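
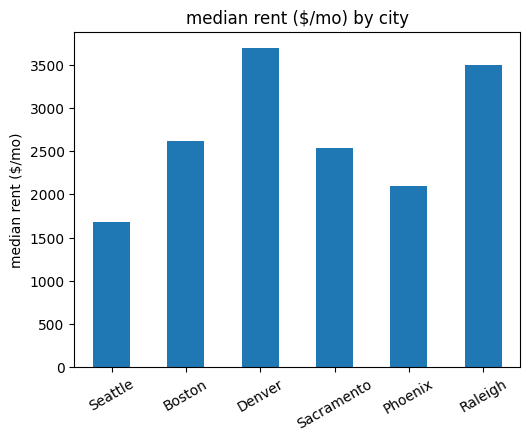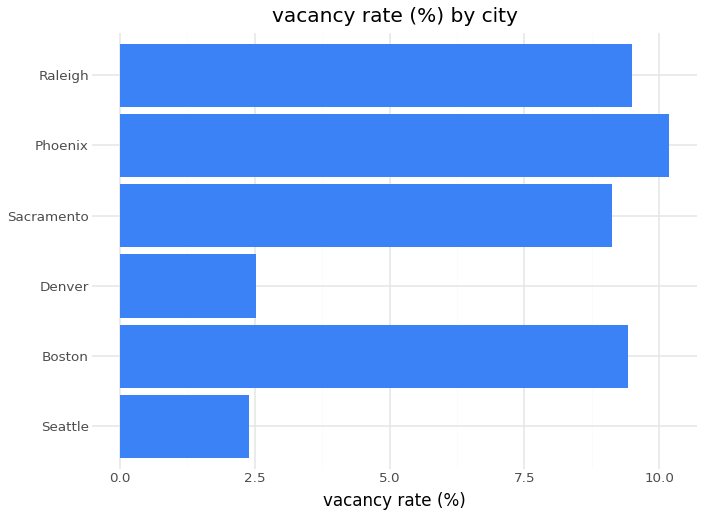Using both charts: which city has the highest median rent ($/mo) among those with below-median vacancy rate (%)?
Chart 2 median vacancy rate (%) ≈ 9; below-median cities: Seattle, Denver, Sacramento. Among those, Denver has the highest median rent ($/mo) (≈ 3500).

Denver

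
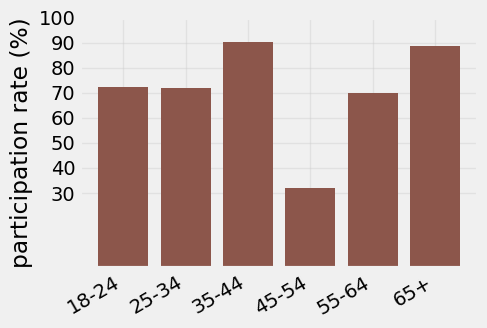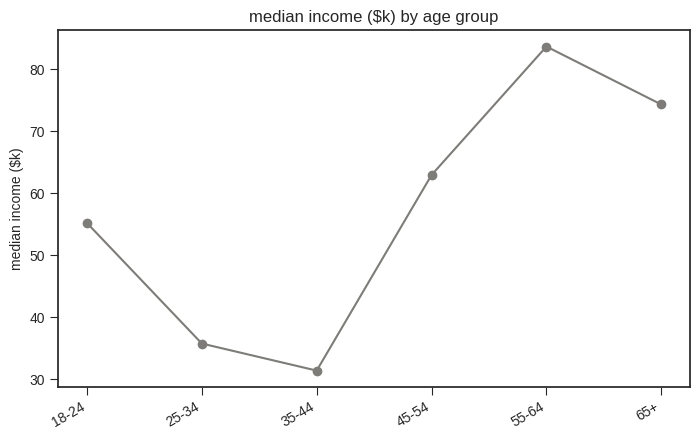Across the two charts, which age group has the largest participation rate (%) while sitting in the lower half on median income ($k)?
Chart 2 median median income ($k) ≈ 60; below-median age groups: 18-24, 25-34, 35-44. Among those, 35-44 has the highest participation rate (%) (≈ 90).

35-44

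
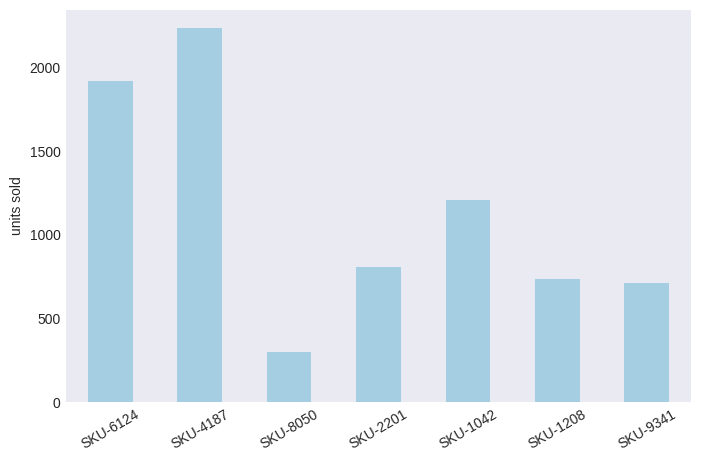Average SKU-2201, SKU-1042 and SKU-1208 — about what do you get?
≈ 933

(800 + 1200 + 800) / 3 ≈ 933.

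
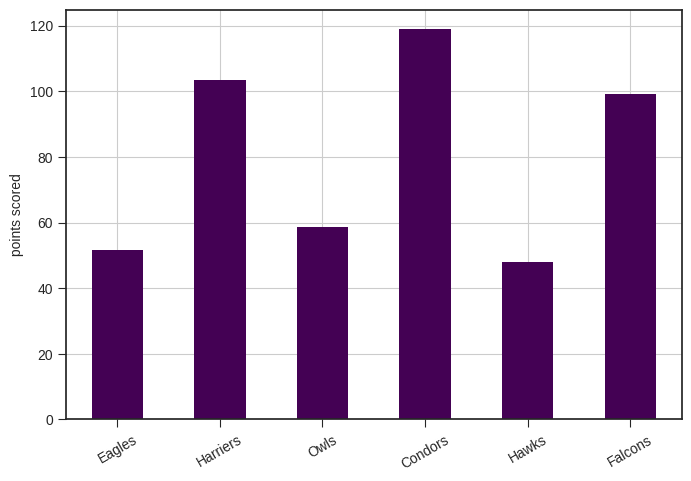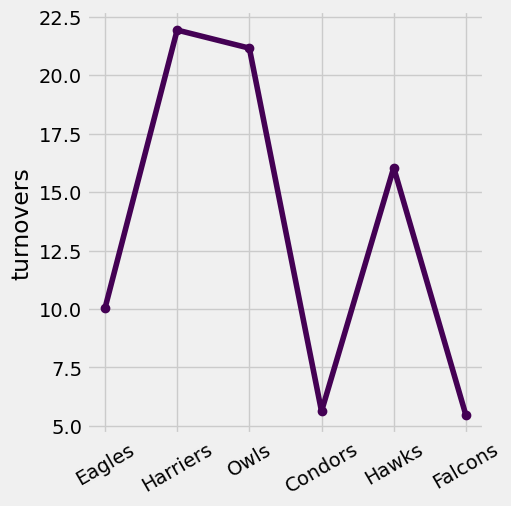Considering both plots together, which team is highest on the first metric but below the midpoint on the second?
Chart 2 median turnovers ≈ 15; below-median teams: Eagles, Condors, Falcons. Among those, Condors has the highest points scored (≈ 120).

Condors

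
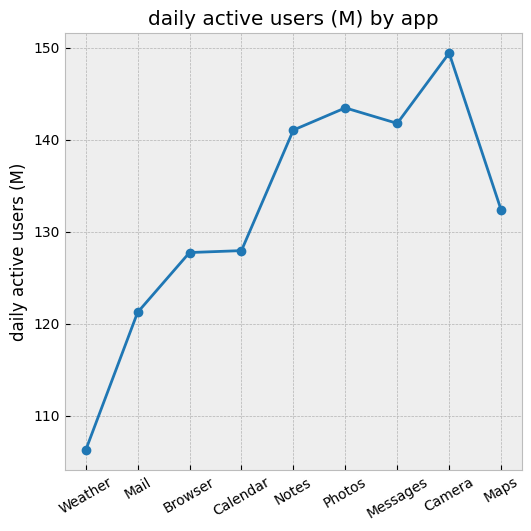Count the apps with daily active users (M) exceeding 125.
Above 125: Browser, Calendar, Notes, Photos, Messages, Camera, Maps.

7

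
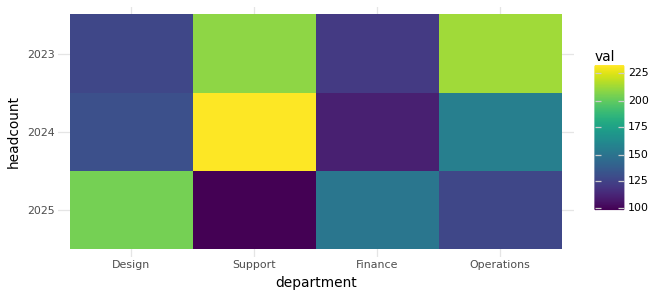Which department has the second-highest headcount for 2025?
Finance

Top 3 for 2025: Design ≈ 200, Finance ≈ 160, Operations ≈ 120.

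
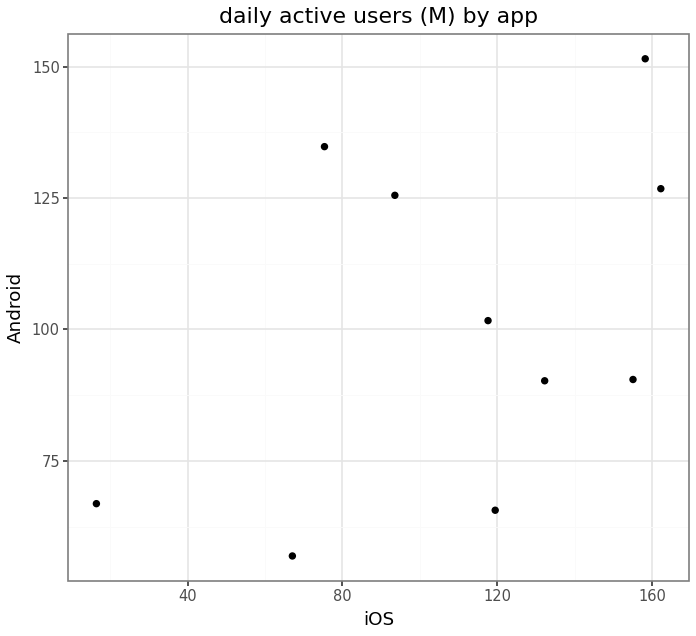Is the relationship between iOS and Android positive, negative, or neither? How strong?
Points are positively correlated; moderate (|r| ≈ 0.5).

positive, moderate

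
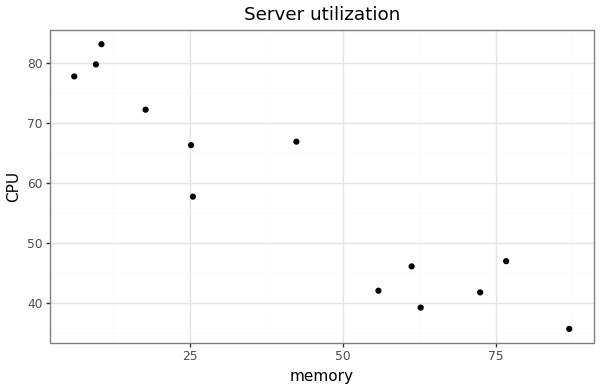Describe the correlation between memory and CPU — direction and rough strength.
negative, strong

Points are negatively correlated; strong (|r| ≈ 0.9).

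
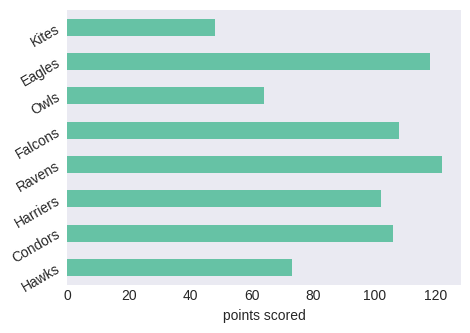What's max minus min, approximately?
≈ 80

Max Ravens ≈ 120, min Kites ≈ 40; range ≈ 80.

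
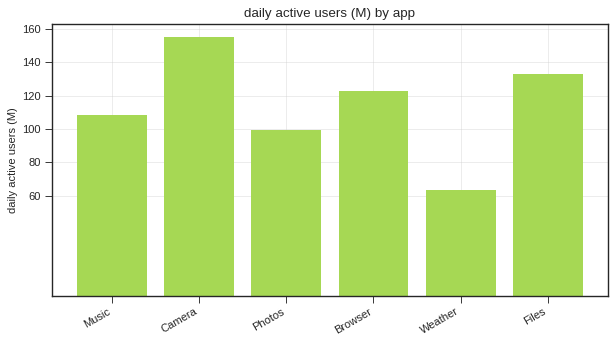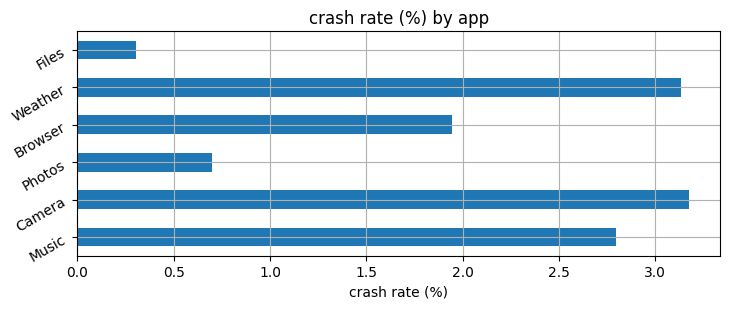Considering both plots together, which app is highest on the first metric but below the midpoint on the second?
Files

Chart 2 median crash rate (%) ≈ 2.5; below-median apps: Photos, Browser, Files. Among those, Files has the highest daily active users (M) (≈ 140).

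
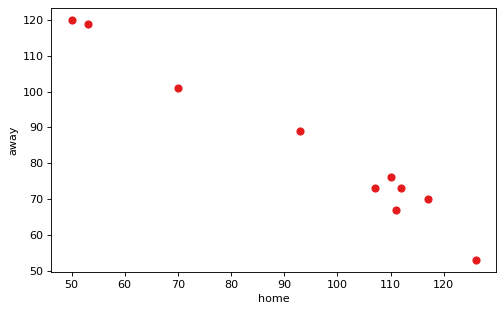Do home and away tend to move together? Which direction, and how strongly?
negative, strong

Points are negatively correlated; strong (|r| ≈ 1.0).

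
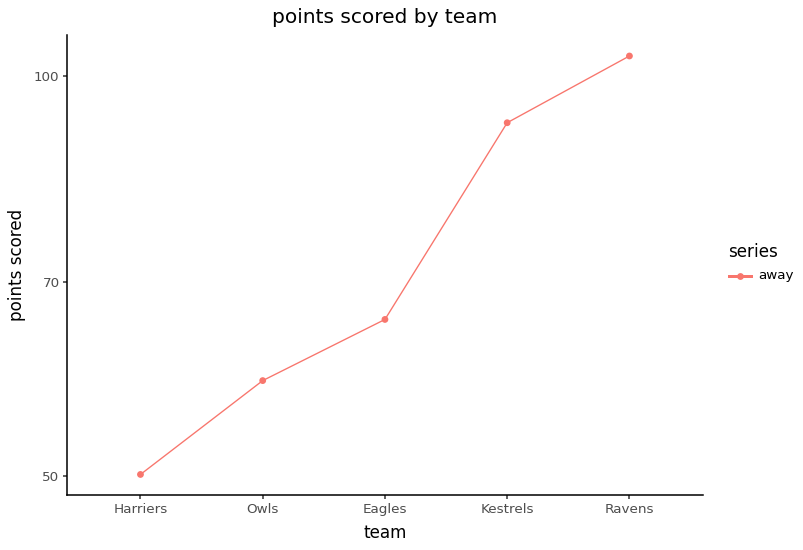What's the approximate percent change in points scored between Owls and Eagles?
Owls ≈ 60, Eagles ≈ 65; (65 − 60) / 60 ≈ +8.3%.

≈ +8.3%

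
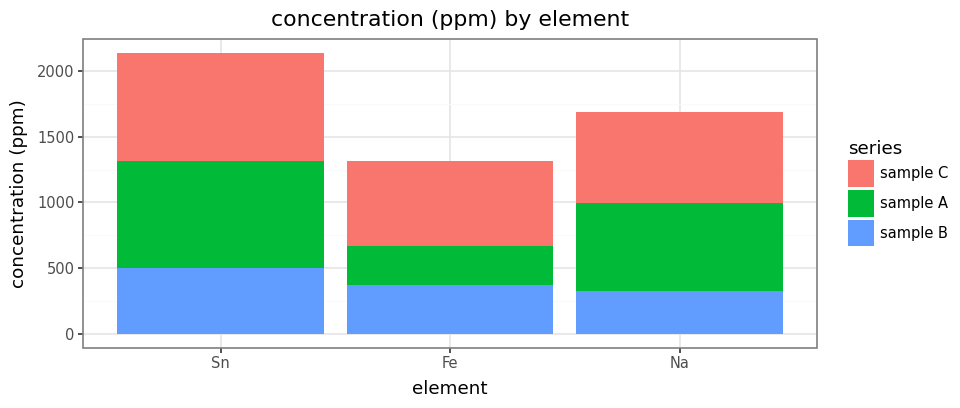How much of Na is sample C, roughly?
sample C top ≈ 1600, bottom ≈ 1000; segment ≈ 600.

≈ 600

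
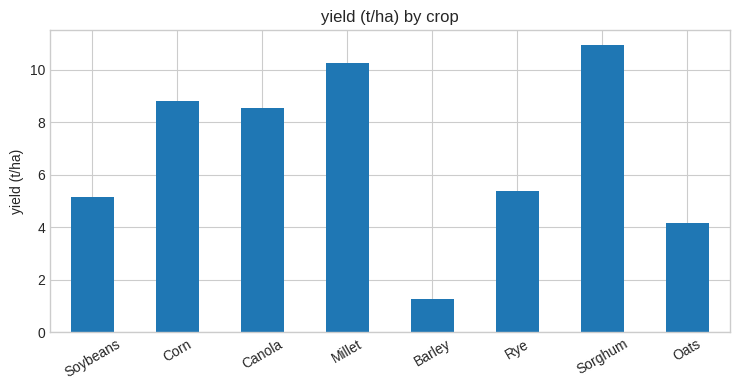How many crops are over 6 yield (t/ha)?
4

Above 6: Corn, Canola, Millet, Sorghum.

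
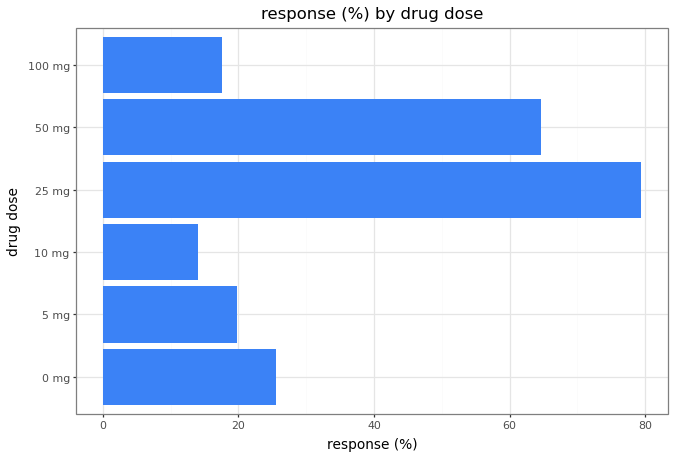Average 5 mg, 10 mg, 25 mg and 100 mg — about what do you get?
≈ 32

(20 + 10 + 80 + 20) / 4 ≈ 32.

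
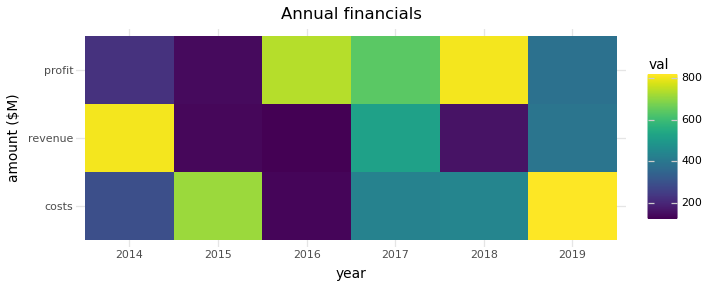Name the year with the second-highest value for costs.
2015

Top 3 for costs: 2019 ≈ 800, 2015 ≈ 700, 2018 ≈ 400.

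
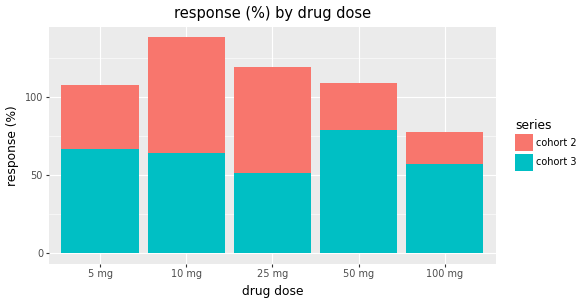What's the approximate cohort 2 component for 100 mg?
≈ 20

cohort 2 top ≈ 80, bottom ≈ 60; segment ≈ 20.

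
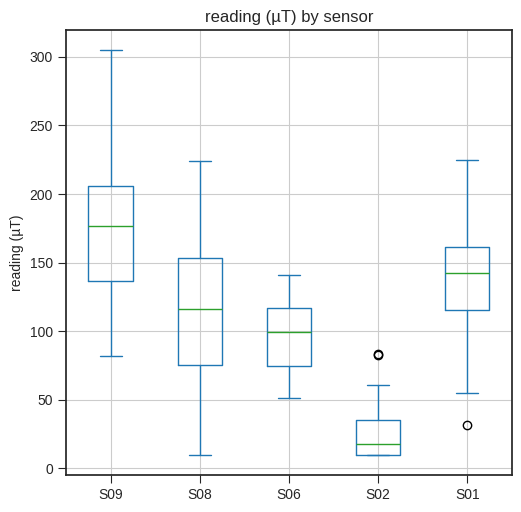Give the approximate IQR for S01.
≈ 40

Q3 ≈ 160, Q1 ≈ 120; IQR ≈ 40.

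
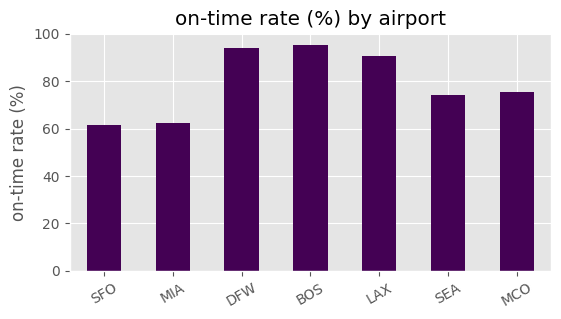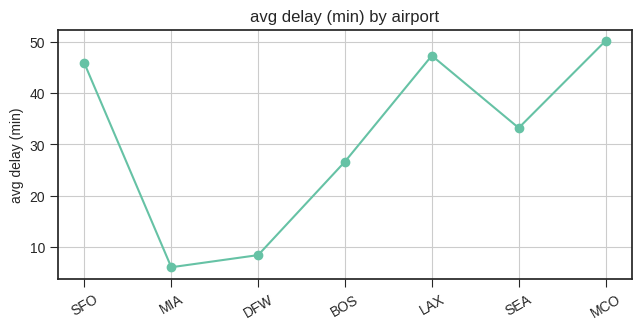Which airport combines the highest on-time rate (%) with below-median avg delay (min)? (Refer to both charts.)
BOS

Chart 2 median avg delay (min) ≈ 35; below-median airports: MIA, DFW, BOS. Among those, BOS has the highest on-time rate (%) (≈ 100).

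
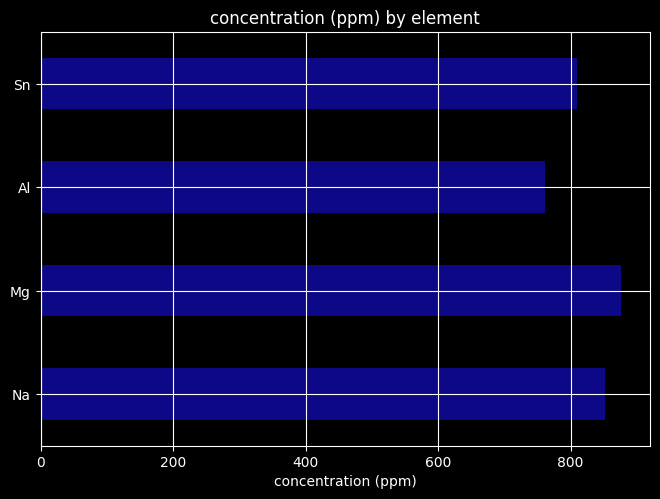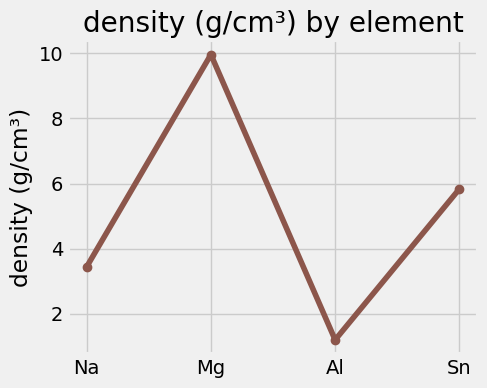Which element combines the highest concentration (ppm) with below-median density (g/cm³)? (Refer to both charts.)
Chart 2 median density (g/cm³) ≈ 5; below-median elements: Na, Al. Among those, Na has the highest concentration (ppm) (≈ 900).

Na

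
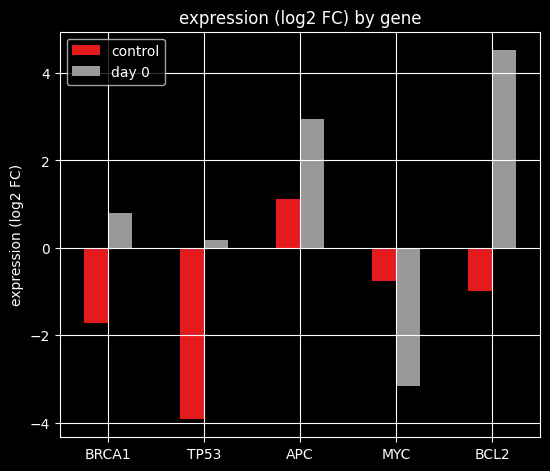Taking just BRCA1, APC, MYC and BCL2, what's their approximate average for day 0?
(1 + 3 + -3 + 5) / 4 ≈ 2.

≈ 2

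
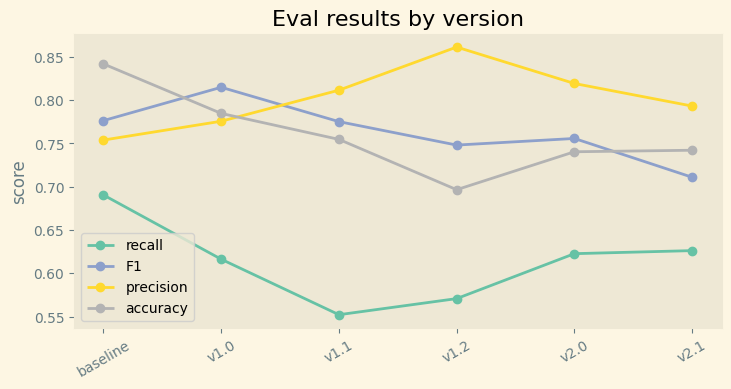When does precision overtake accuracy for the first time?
v1.0: precision ≈ 0.80 vs accuracy ≈ 0.80 (not yet); v1.1: precision ≈ 0.80 vs accuracy ≈ 0.75 (first crossover).

v1.1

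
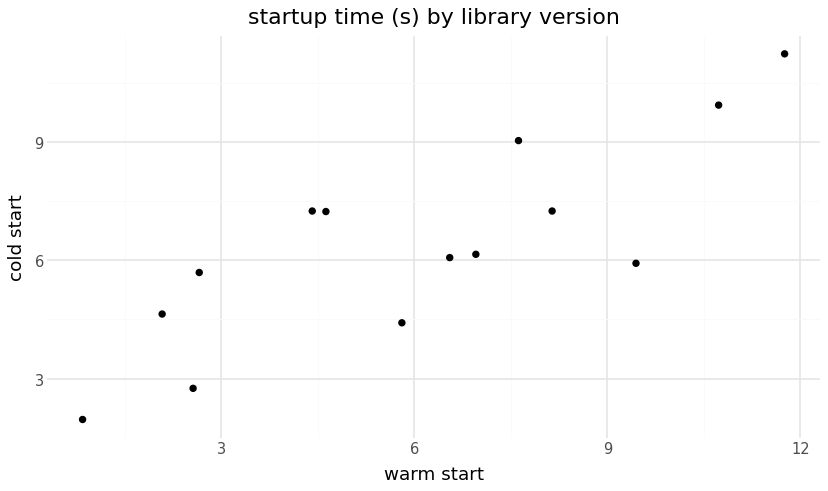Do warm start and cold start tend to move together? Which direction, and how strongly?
Points are positively correlated; strong (|r| ≈ 0.8).

positive, strong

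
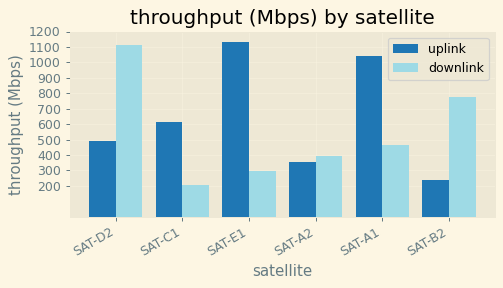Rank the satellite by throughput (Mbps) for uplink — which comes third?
Top 4 for uplink: SAT-E1 ≈ 1100, SAT-A1 ≈ 1000, SAT-C1 ≈ 600, SAT-D2 ≈ 500.

SAT-C1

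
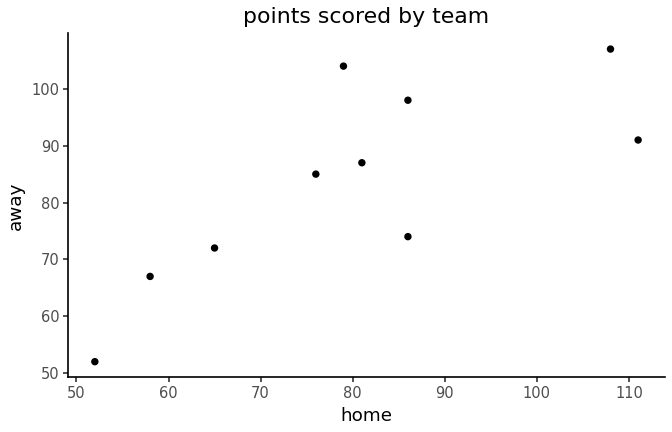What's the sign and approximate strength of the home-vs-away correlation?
Points are positively correlated; strong (|r| ≈ 0.8).

positive, strong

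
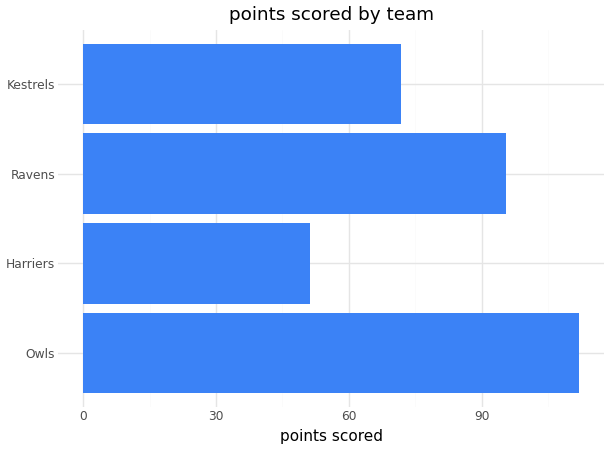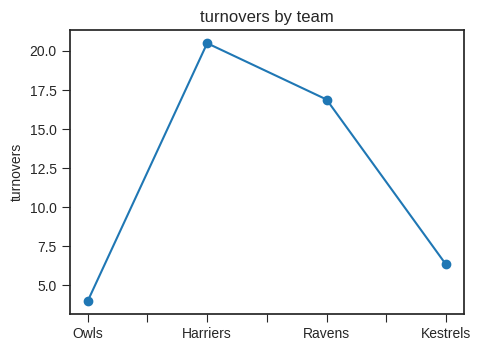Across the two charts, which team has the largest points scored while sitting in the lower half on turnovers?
Chart 2 median turnovers ≈ 12; below-median teams: Owls, Kestrels. Among those, Owls has the highest points scored (≈ 120).

Owls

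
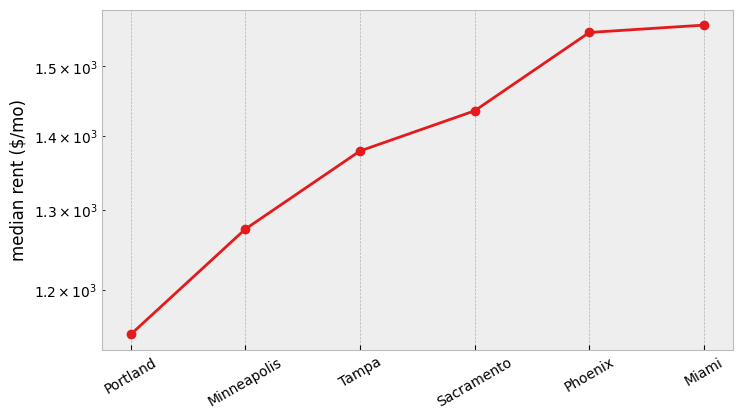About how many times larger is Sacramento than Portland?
≈ 1.26×

Sacramento ≈ 1450, Portland ≈ 1150; 1450/1150 ≈ 1.26.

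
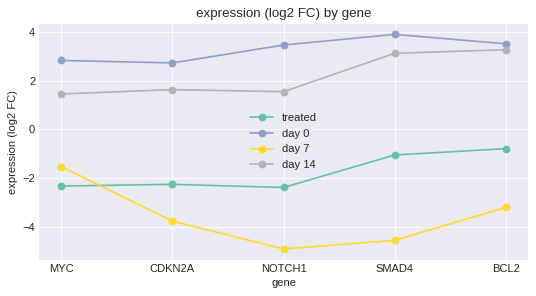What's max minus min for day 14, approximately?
Max BCL2 ≈ 3, min MYC ≈ 1; range ≈ 2.

≈ 2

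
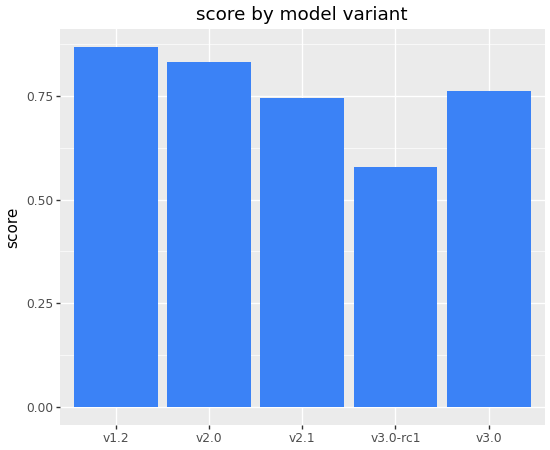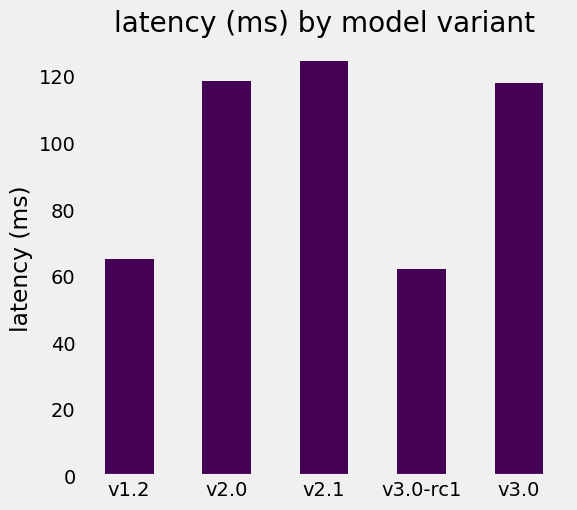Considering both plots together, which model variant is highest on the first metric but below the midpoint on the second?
Chart 2 median latency (ms) ≈ 120; below-median model variants: v1.2, v3.0-rc1. Among those, v1.2 has the highest score (≈ 0.9).

v1.2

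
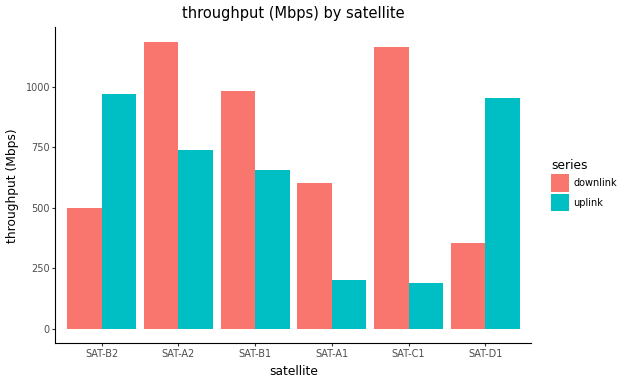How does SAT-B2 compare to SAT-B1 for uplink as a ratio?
≈ 1.43×

SAT-B2 ≈ 1000, SAT-B1 ≈ 700; 1000/700 ≈ 1.43.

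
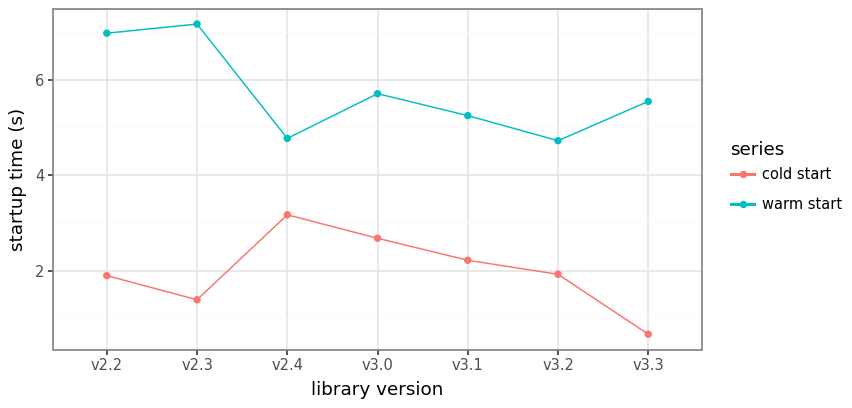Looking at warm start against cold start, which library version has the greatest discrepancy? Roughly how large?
v2.3: warm start ≈ 7, cold start ≈ 1 → gap ≈ 6. Next-largest (v2.2) is only ≈ 5.

v2.3, ≈ 6 s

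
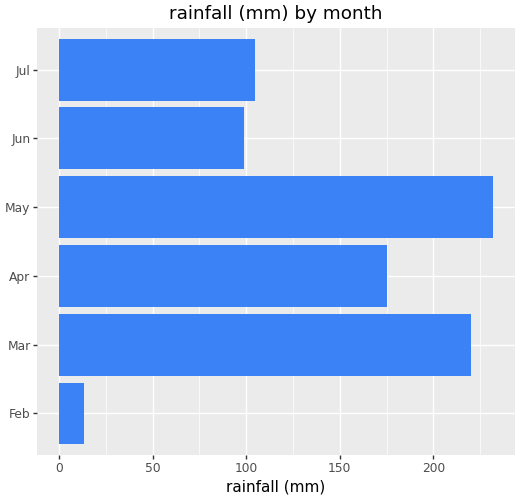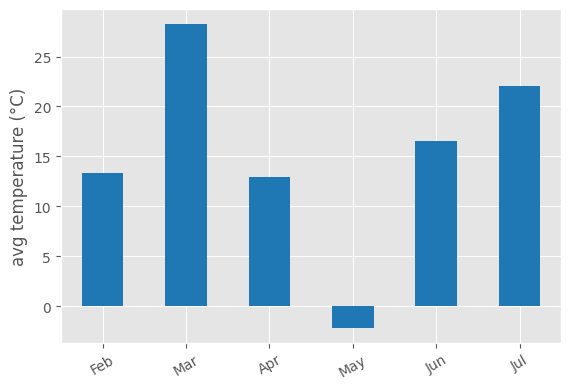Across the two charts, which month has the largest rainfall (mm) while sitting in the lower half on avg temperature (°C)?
May

Chart 2 median avg temperature (°C) ≈ 15; below-median months: Feb, Apr, May. Among those, May has the highest rainfall (mm) (≈ 225).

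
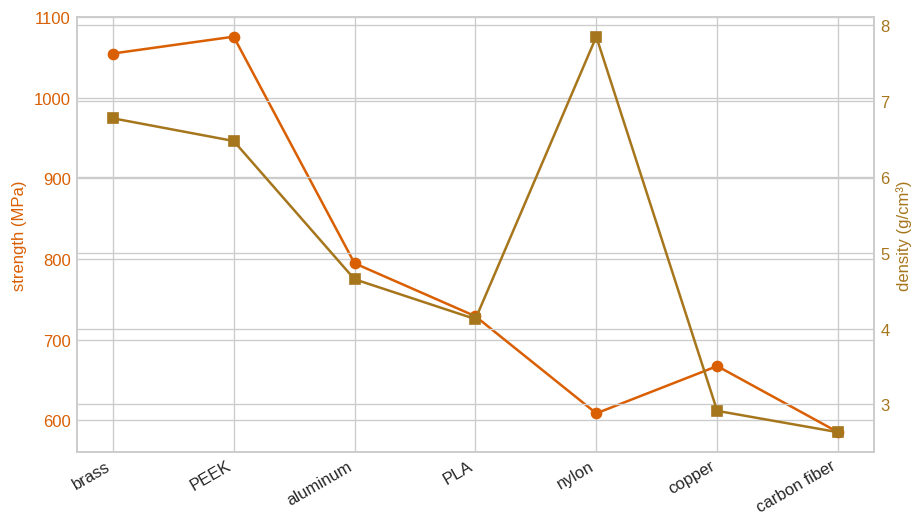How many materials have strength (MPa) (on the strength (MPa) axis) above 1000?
2

Above 1000: brass, PEEK.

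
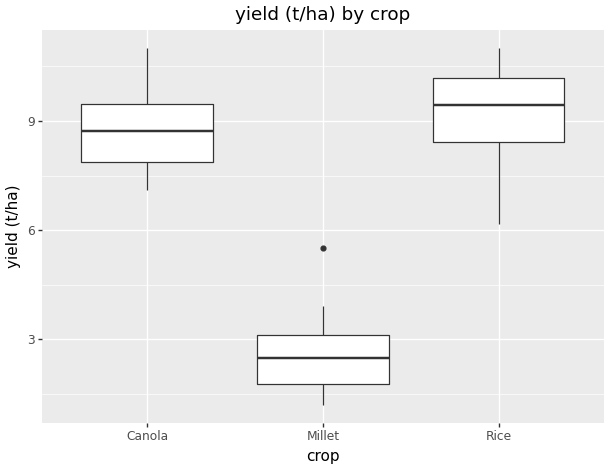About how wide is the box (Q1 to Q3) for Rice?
Q3 ≈ 10, Q1 ≈ 8; IQR ≈ 2.

≈ 2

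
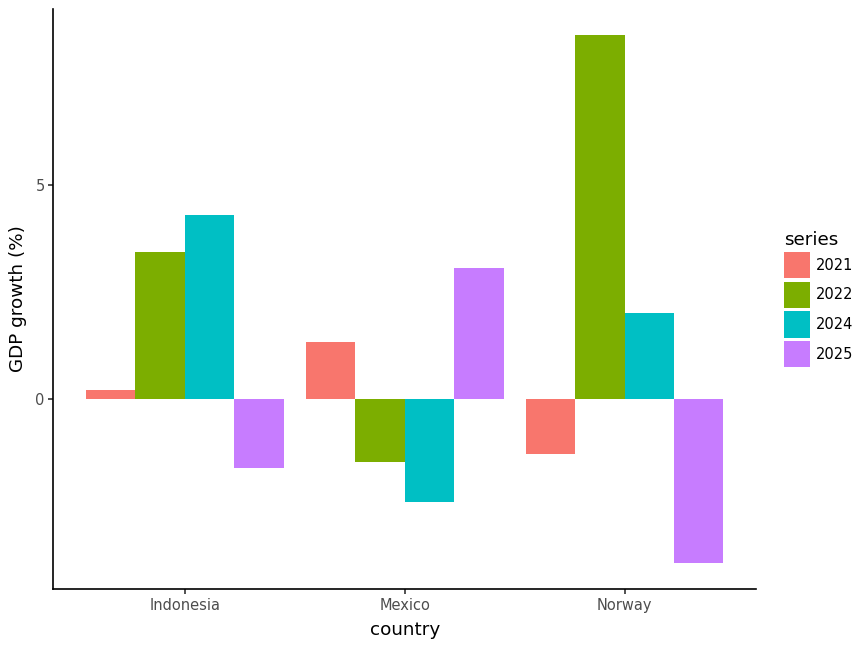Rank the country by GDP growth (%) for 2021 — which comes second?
Indonesia

Top 3 for 2021: Mexico ≈ 2, Indonesia ≈ 0, Norway ≈ -2.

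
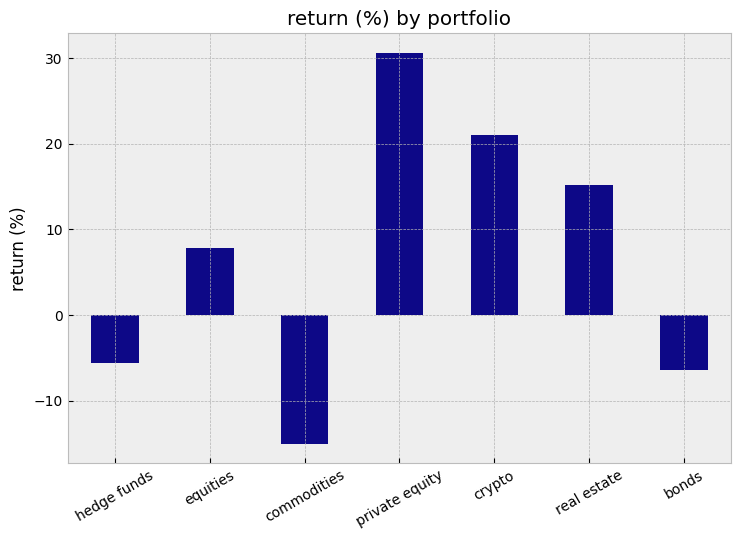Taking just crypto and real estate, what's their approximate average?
≈ 18

(20 + 15) / 2 ≈ 18.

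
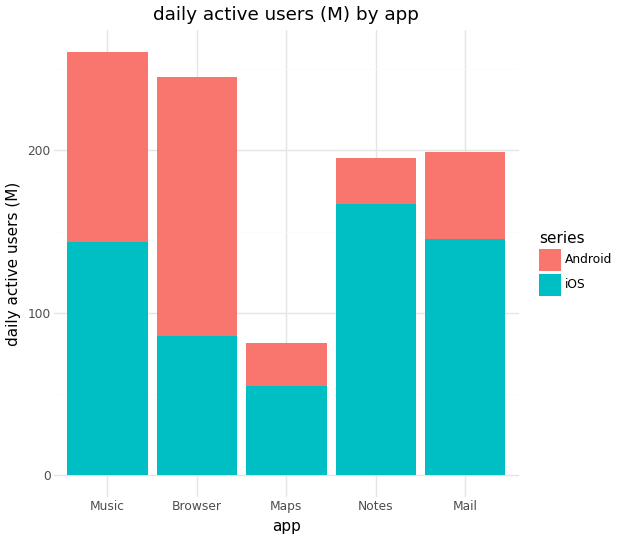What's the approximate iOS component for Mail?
≈ 150

iOS top ≈ 150, bottom ≈ 0; segment ≈ 150.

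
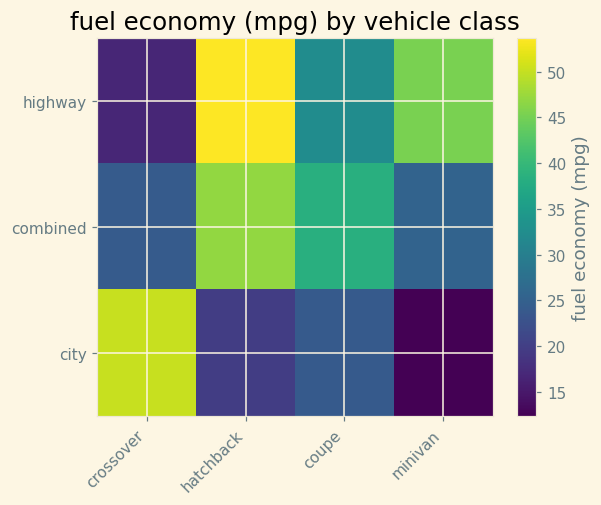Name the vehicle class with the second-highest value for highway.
Top 3 for highway: hatchback ≈ 55, minivan ≈ 45, coupe ≈ 30.

minivan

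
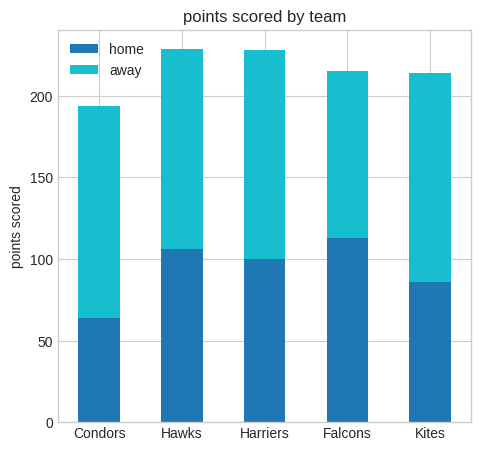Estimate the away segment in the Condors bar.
away top ≈ 200, bottom ≈ 60; segment ≈ 140.

≈ 140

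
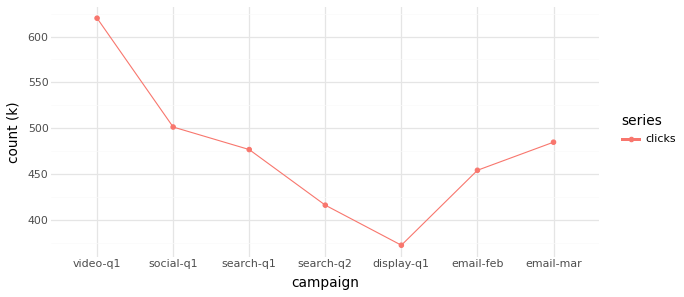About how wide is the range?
≈ 250

Max video-q1 ≈ 625, min display-q1 ≈ 375; range ≈ 250.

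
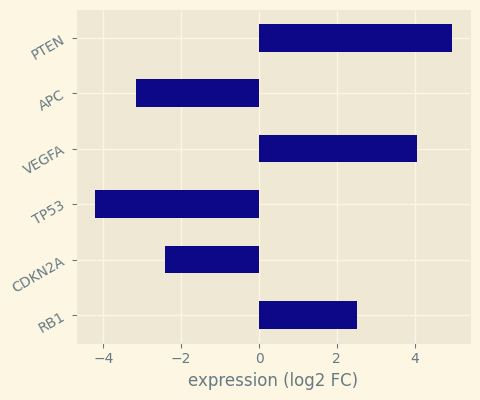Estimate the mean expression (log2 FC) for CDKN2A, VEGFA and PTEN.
≈ 2

(-2 + 4 + 5) / 3 ≈ 2.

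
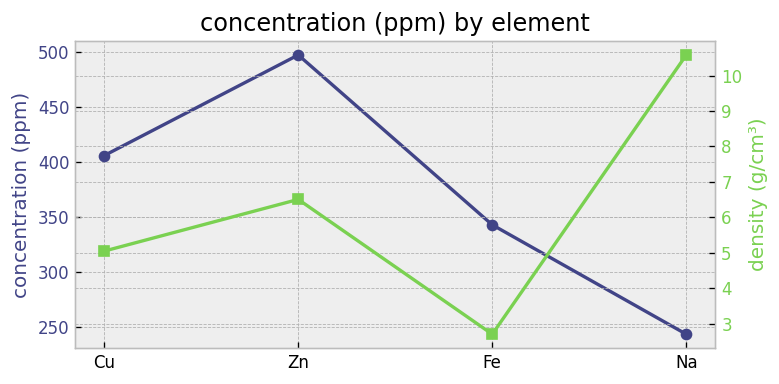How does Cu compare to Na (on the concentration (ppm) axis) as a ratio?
Cu ≈ 400, Na ≈ 250; 400/250 ≈ 1.6.

≈ 1.6×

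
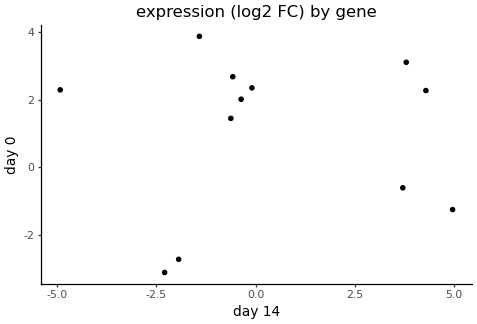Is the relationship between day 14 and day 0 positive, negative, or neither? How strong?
no clear correlation

Points are roughly uncorrelated; weak (|r| ≈ 0.0).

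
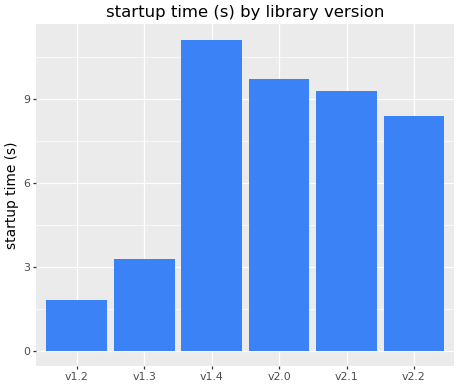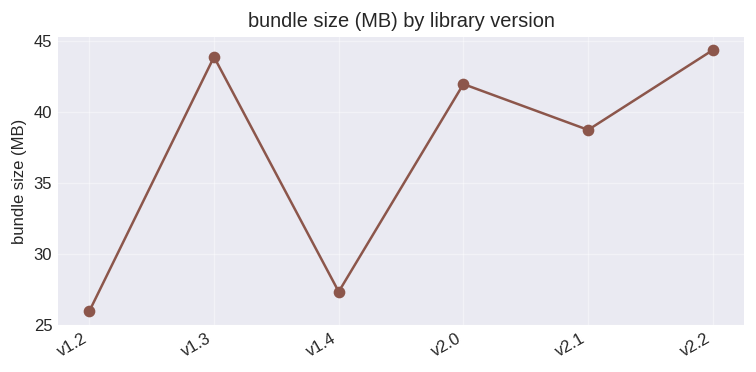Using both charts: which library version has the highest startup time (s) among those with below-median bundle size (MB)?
v1.4

Chart 2 median bundle size (MB) ≈ 40; below-median library versions: v1.2, v1.4, v2.1. Among those, v1.4 has the highest startup time (s) (≈ 12).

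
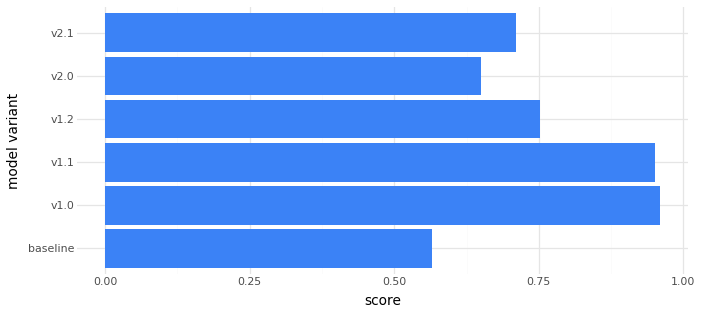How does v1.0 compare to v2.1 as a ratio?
≈ 1.43×

v1.0 ≈ 1.0, v2.1 ≈ 0.7; 1.0/0.7 ≈ 1.43.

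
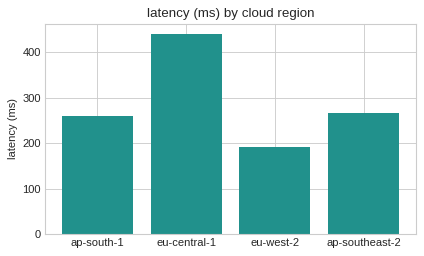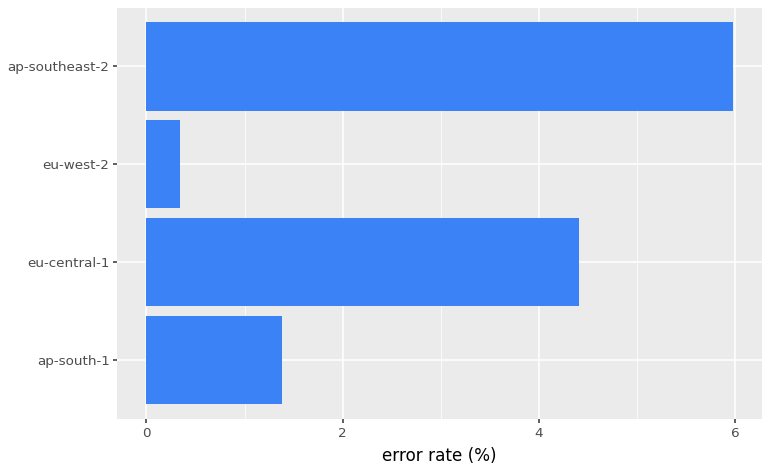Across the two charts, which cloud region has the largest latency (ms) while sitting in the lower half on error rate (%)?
ap-south-1

Chart 2 median error rate (%) ≈ 3; below-median cloud regions: ap-south-1, eu-west-2. Among those, ap-south-1 has the highest latency (ms) (≈ 250).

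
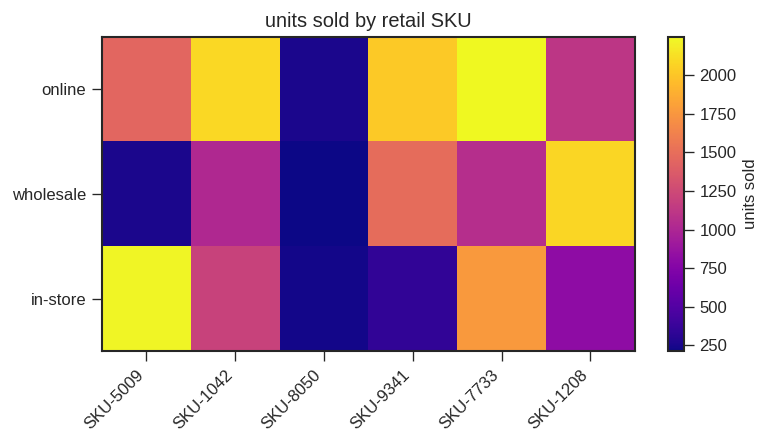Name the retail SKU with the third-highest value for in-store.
Top 4 for in-store: SKU-5009 ≈ 2200, SKU-7733 ≈ 1800, SKU-1042 ≈ 1200, SKU-1208 ≈ 800.

SKU-1042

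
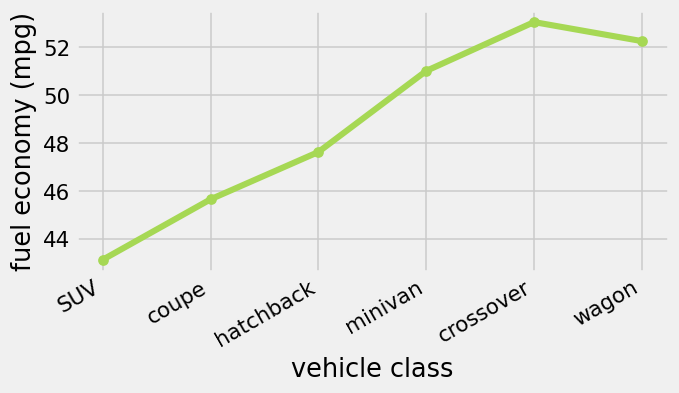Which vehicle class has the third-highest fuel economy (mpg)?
Top 4: crossover ≈ 53, wagon ≈ 52, minivan ≈ 51, hatchback ≈ 48.

minivan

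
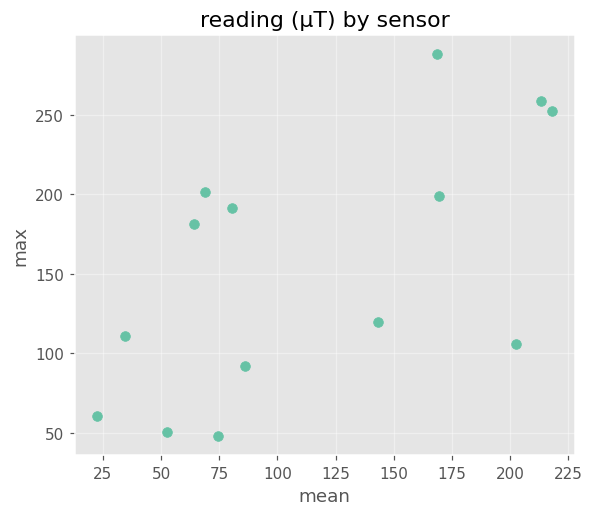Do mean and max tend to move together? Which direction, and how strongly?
Points are positively correlated; moderate (|r| ≈ 0.6).

positive, moderate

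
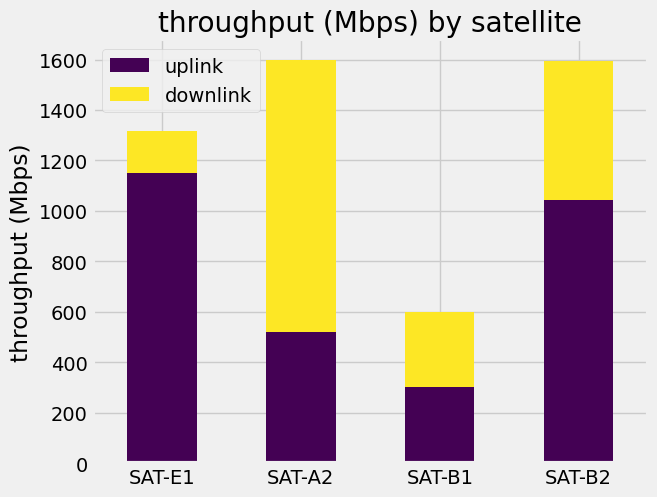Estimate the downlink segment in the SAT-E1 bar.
downlink top ≈ 1400, bottom ≈ 1200; segment ≈ 200.

≈ 200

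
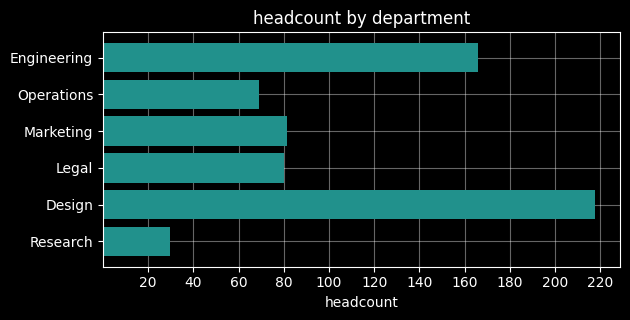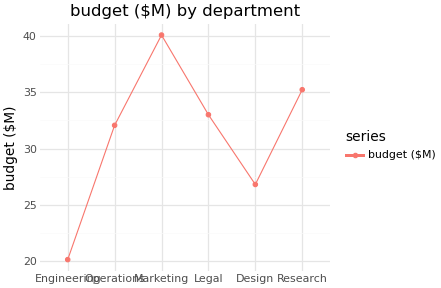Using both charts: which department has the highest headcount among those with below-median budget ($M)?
Design

Chart 2 median budget ($M) ≈ 35; below-median departments: Engineering, Operations, Design. Among those, Design has the highest headcount (≈ 220).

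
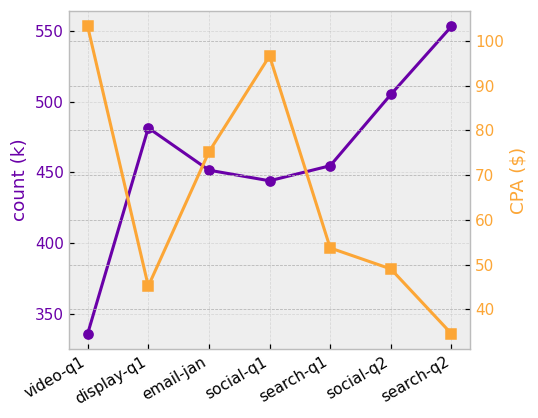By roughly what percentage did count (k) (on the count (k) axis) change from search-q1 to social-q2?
≈ +8.7%

search-q1 ≈ 460, social-q2 ≈ 500; (500 − 460) / 460 ≈ +8.7%.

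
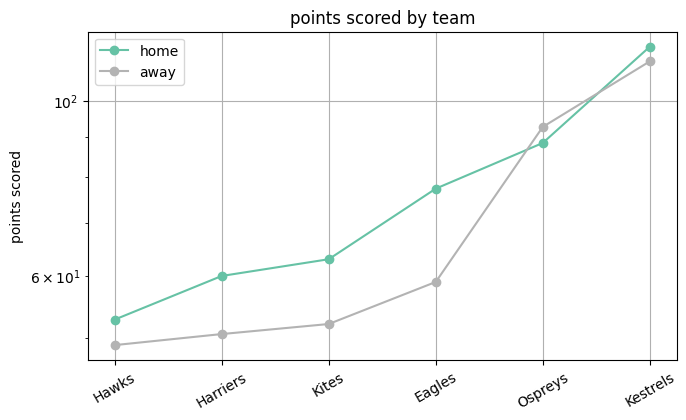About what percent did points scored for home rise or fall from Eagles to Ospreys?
≈ +12.5%

Eagles ≈ 80, Ospreys ≈ 90; (90 − 80) / 80 ≈ +12.5%.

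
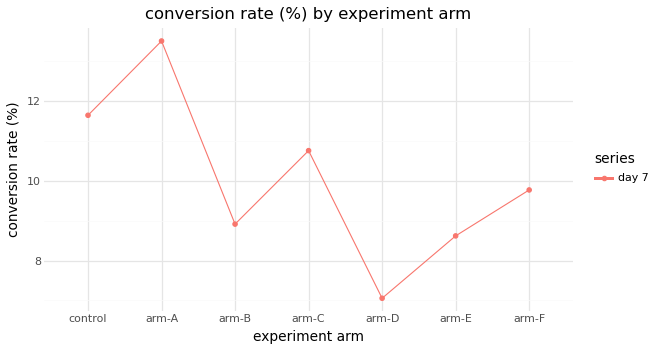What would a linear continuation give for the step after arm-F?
≈ 11.5

Last three: 7, 9, 10 → slope ≈ 1.5/step → next ≈ 11.5.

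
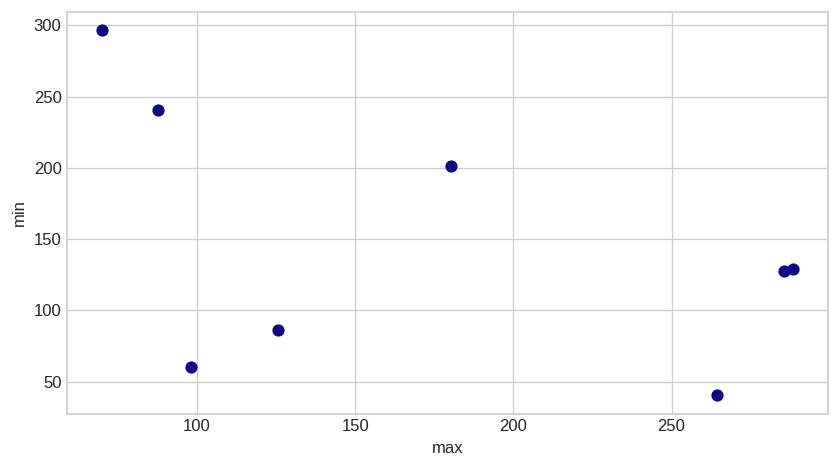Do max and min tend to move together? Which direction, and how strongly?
Points are negatively correlated; moderate (|r| ≈ 0.5).

negative, moderate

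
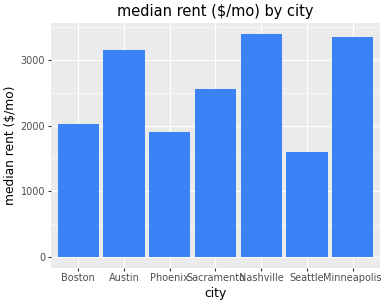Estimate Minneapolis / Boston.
≈ 1.75×

Minneapolis ≈ 3500, Boston ≈ 2000; 3500/2000 ≈ 1.75.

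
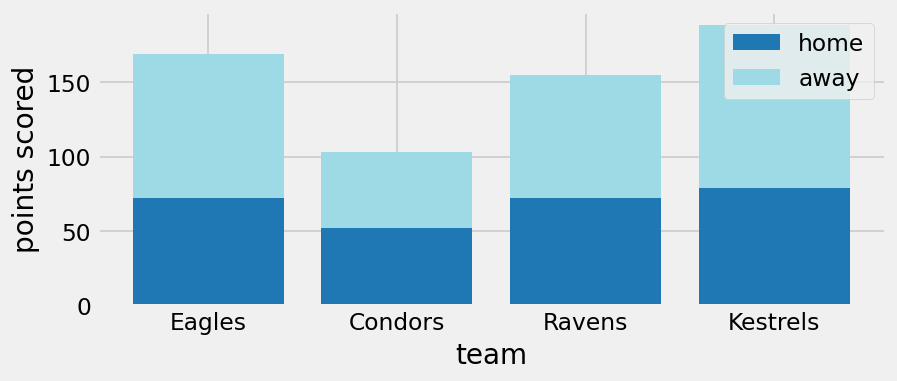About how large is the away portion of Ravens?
≈ 80

away top ≈ 160, bottom ≈ 80; segment ≈ 80.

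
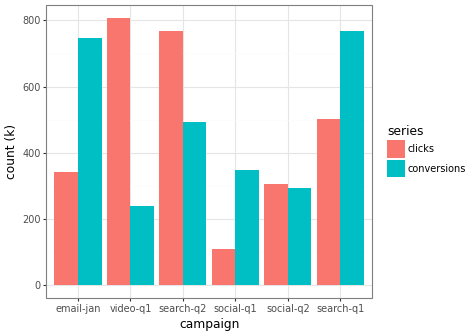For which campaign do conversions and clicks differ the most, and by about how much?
video-q1: conversions ≈ 200, clicks ≈ 800 → gap ≈ 600. Next-largest (email-jan) is only ≈ 400.

video-q1, ≈ 600 k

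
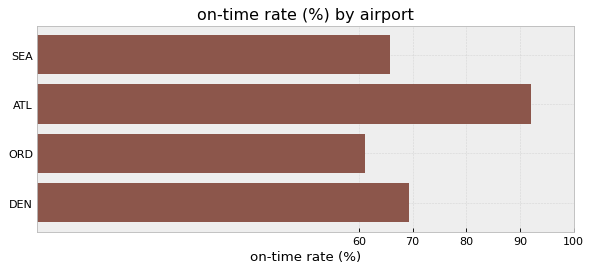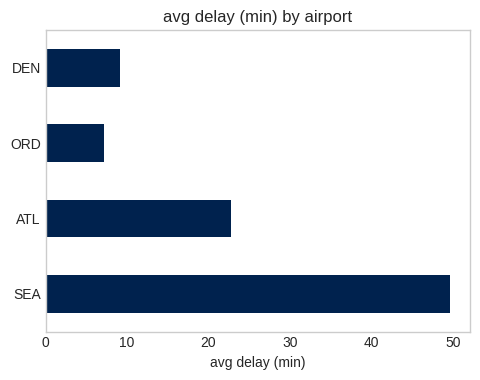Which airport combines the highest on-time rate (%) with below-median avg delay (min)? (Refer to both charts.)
DEN

Chart 2 median avg delay (min) ≈ 15; below-median airports: ORD, DEN. Among those, DEN has the highest on-time rate (%) (≈ 70).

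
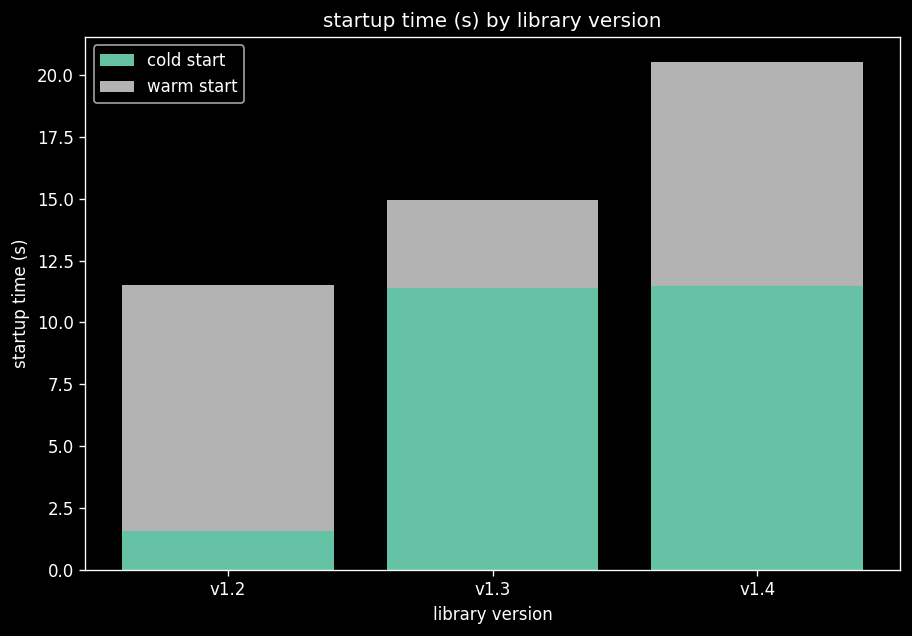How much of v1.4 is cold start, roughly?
≈ 12

cold start top ≈ 12, bottom ≈ 0; segment ≈ 12.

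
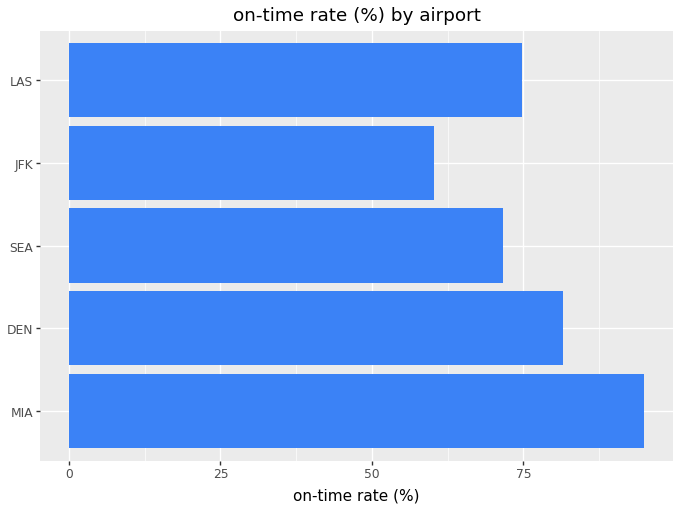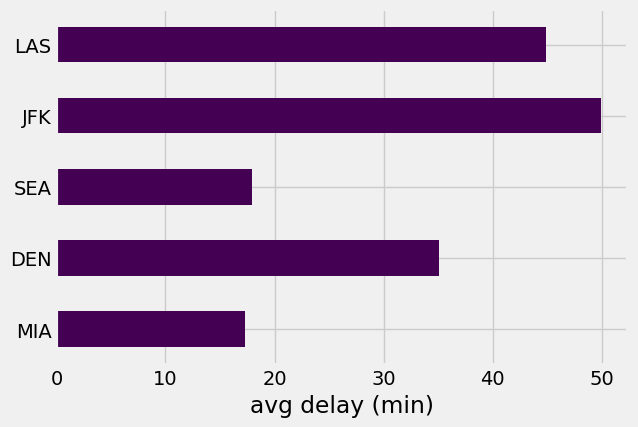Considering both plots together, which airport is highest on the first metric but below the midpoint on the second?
Chart 2 median avg delay (min) ≈ 35; below-median airports: MIA, SEA. Among those, MIA has the highest on-time rate (%) (≈ 90).

MIA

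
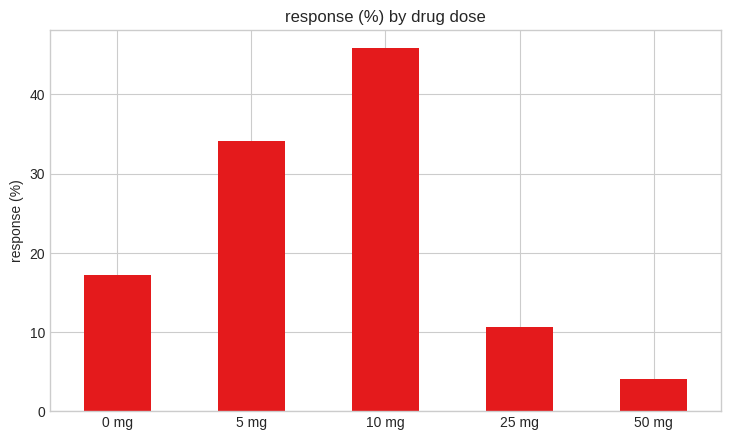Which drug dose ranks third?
Top 4: 10 mg ≈ 45, 5 mg ≈ 35, 0 mg ≈ 15, 25 mg ≈ 10.

0 mg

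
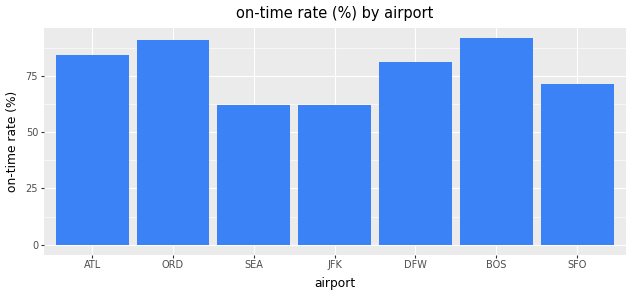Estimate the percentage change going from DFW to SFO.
≈ -12.5%

DFW ≈ 80, SFO ≈ 70; (70 − 80) / 80 ≈ -12.5%.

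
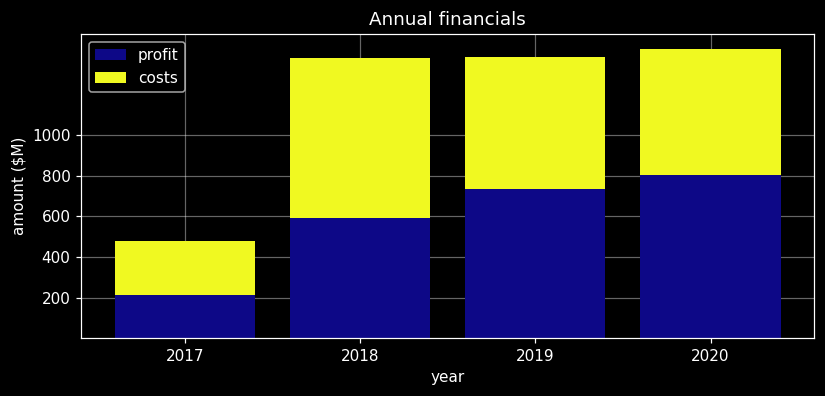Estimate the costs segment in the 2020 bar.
costs top ≈ 1400, bottom ≈ 800; segment ≈ 600.

≈ 600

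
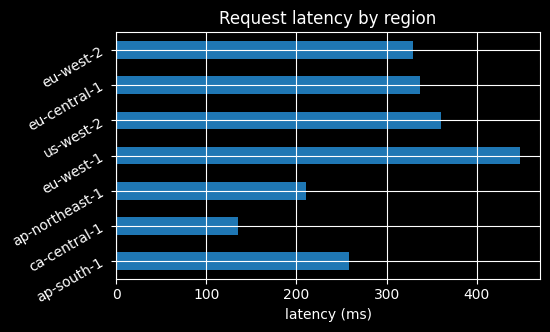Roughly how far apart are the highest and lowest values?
Max eu-west-1 ≈ 450, min ca-central-1 ≈ 150; range ≈ 300.

≈ 300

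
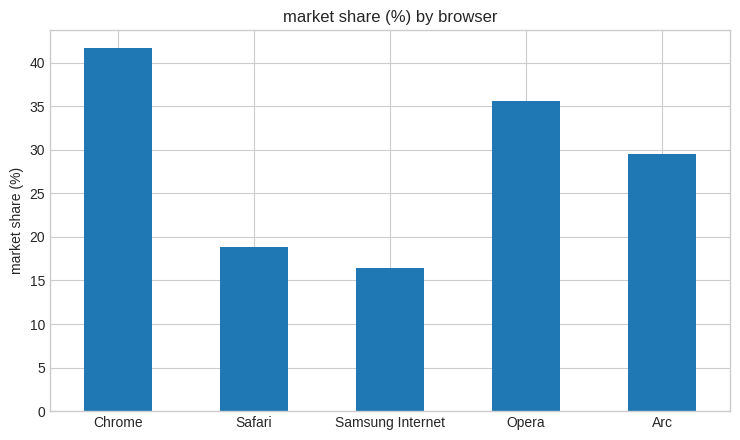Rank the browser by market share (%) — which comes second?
Opera

Top 3: Chrome ≈ 40, Opera ≈ 35, Arc ≈ 30.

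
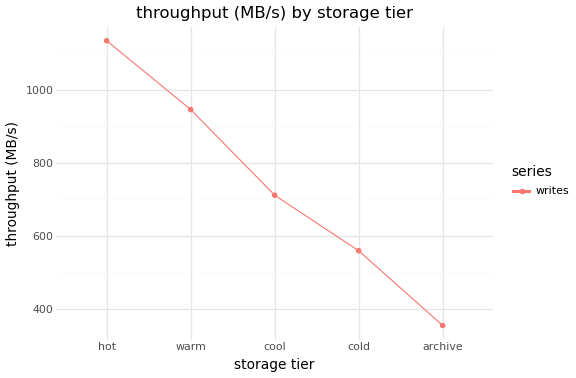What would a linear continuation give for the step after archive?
≈ 250

Last three: 700, 600, 400 → slope ≈ -150/step → next ≈ 250.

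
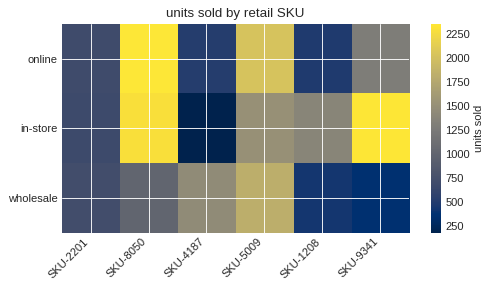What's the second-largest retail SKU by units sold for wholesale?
SKU-4187

Top 3 for wholesale: SKU-5009 ≈ 1800, SKU-4187 ≈ 1400, SKU-8050 ≈ 1000.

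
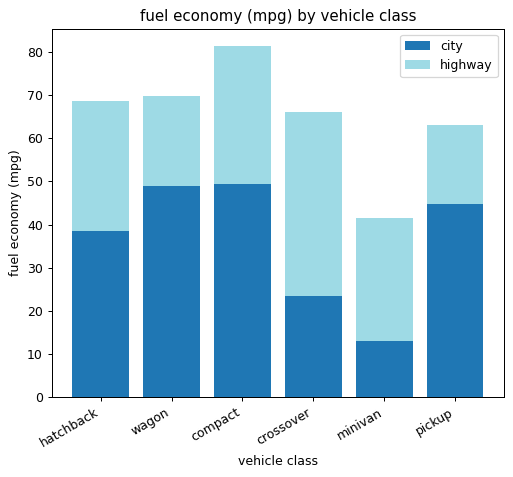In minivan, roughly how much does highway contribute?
highway top ≈ 40, bottom ≈ 10; segment ≈ 30.

≈ 30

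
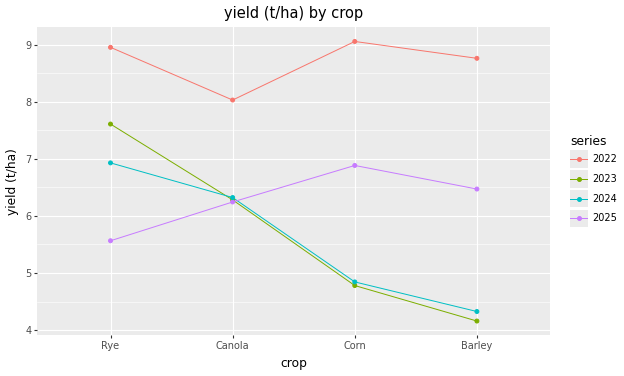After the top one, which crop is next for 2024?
Canola

Top 3 for 2024: Rye ≈ 7.0, Canola ≈ 6.5, Corn ≈ 5.0.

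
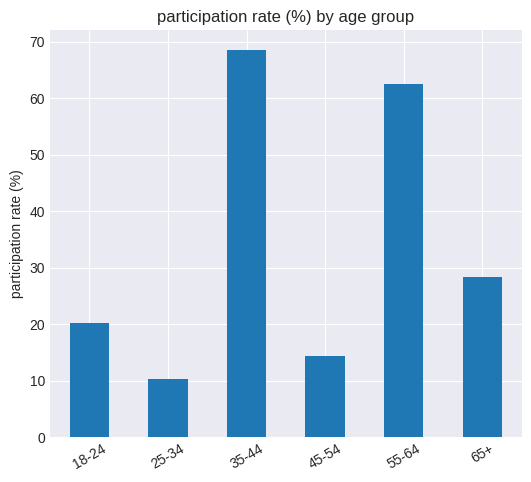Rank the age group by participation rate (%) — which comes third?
Top 4: 35-44 ≈ 70, 55-64 ≈ 60, 65+ ≈ 30, 18-24 ≈ 20.

65+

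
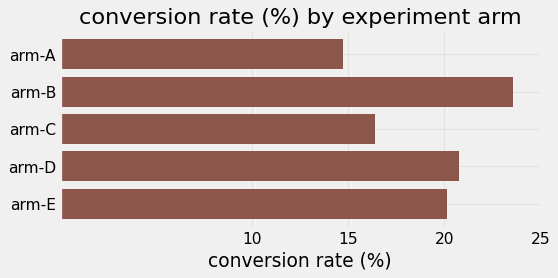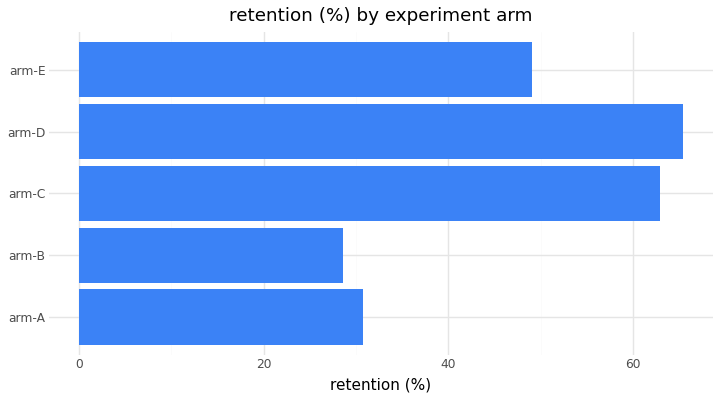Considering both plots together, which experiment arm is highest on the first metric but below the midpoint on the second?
Chart 2 median retention (%) ≈ 50; below-median experiment arms: arm-A, arm-B. Among those, arm-B has the highest conversion rate (%) (≈ 25).

arm-B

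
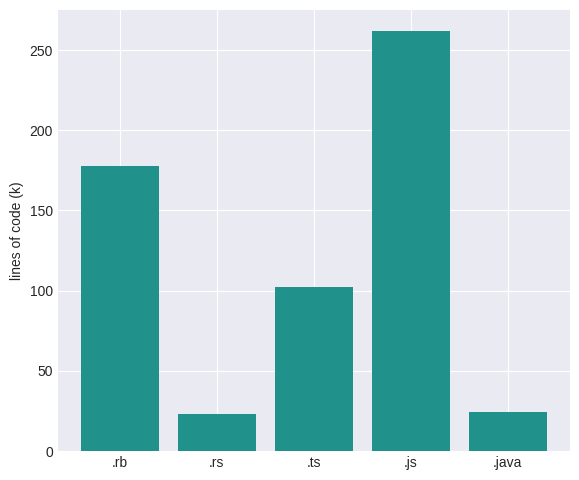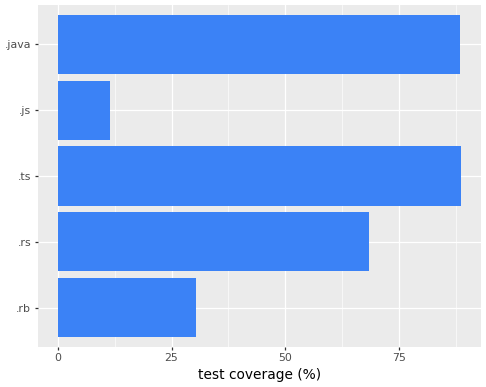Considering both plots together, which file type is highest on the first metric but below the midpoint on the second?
Chart 2 median test coverage (%) ≈ 70; below-median file types: .rb, .js. Among those, .js has the highest lines of code (k) (≈ 250).

.js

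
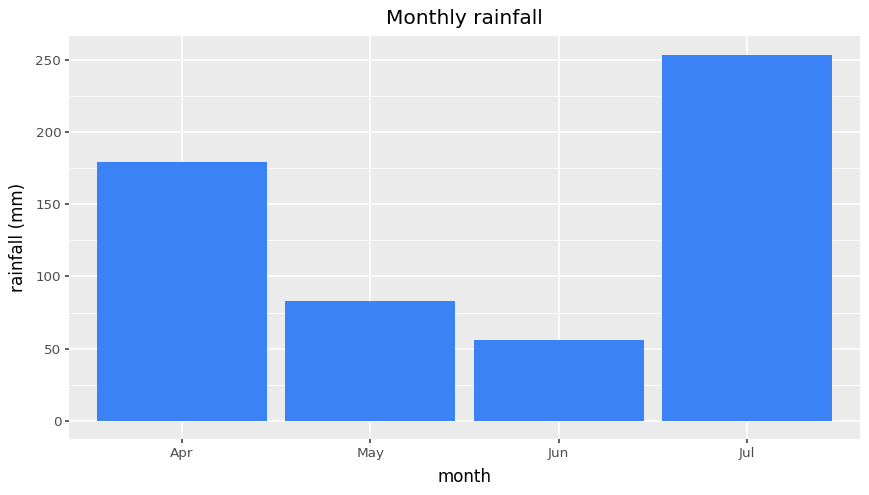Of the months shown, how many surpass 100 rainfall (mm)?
2

Above 100: Apr, Jul.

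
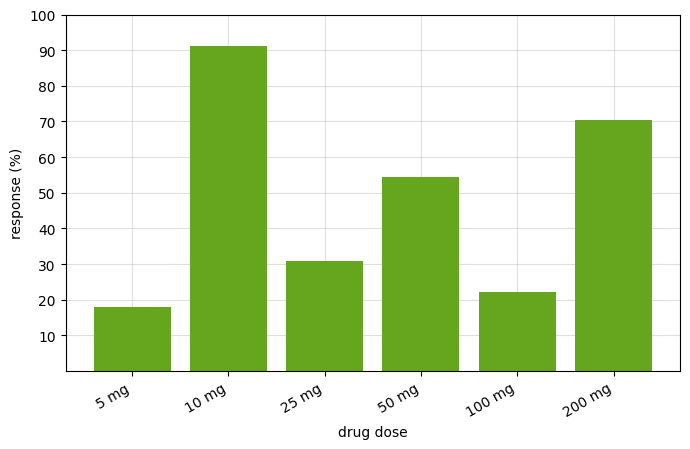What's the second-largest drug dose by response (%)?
200 mg

Top 3: 10 mg ≈ 90, 200 mg ≈ 70, 50 mg ≈ 50.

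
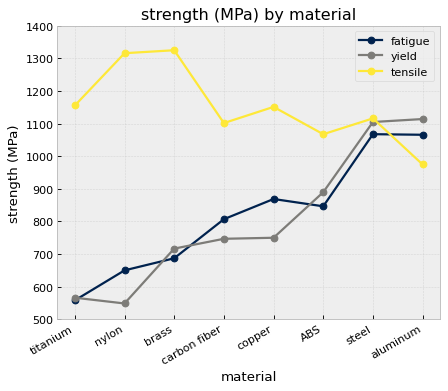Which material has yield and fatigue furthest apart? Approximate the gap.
copper: yield ≈ 700, fatigue ≈ 900 → gap ≈ 200. Next-largest (nylon) is only ≈ 100.

copper, ≈ 200 MPa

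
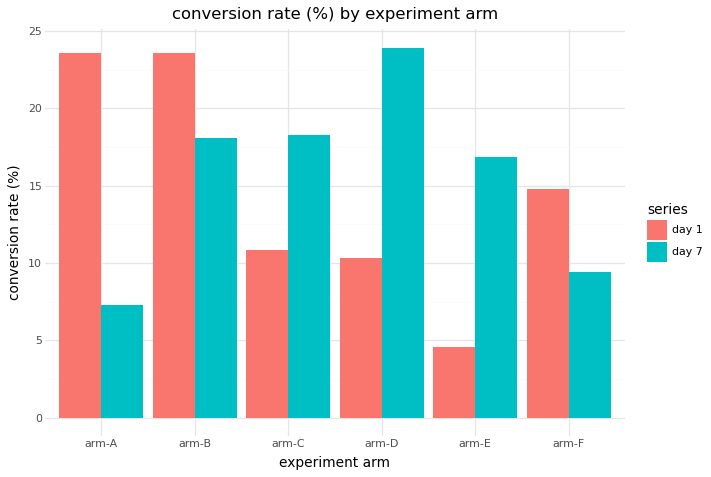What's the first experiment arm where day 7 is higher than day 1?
arm-C

arm-B: day 7 ≈ 18 vs day 1 ≈ 24 (not yet); arm-C: day 7 ≈ 18 vs day 1 ≈ 10 (first crossover).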